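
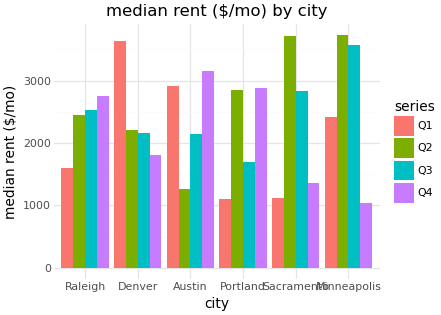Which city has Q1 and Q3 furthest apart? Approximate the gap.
Sacramento: Q1 ≈ 1000, Q3 ≈ 3000 → gap ≈ 2000. Next-largest (Denver) is only ≈ 1500.

Sacramento, ≈ 2000 $/mo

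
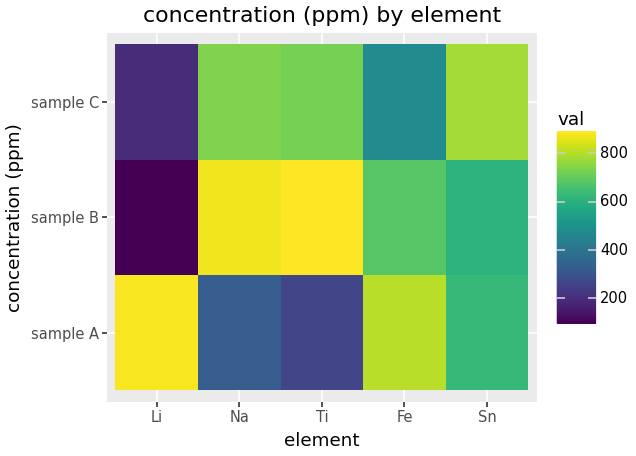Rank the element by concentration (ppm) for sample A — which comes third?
Top 4 for sample A: Li ≈ 900, Fe ≈ 800, Sn ≈ 600, Na ≈ 300.

Sn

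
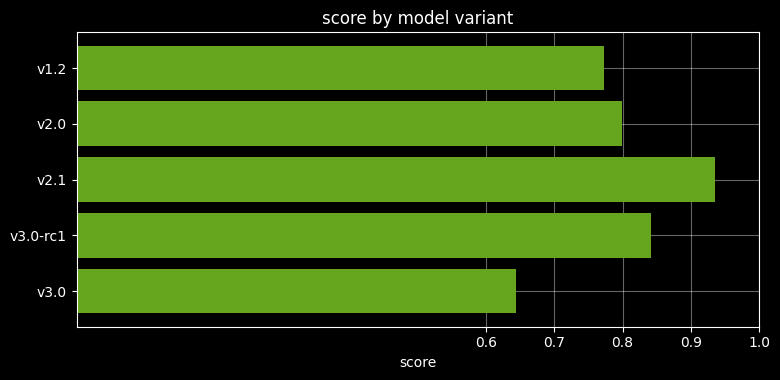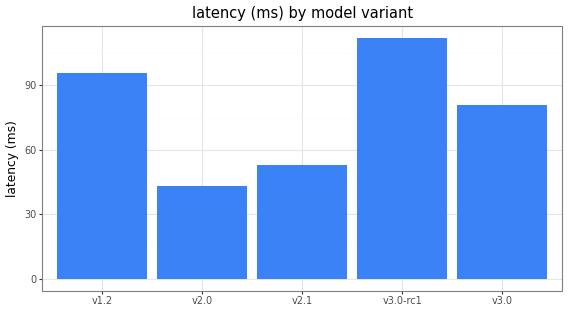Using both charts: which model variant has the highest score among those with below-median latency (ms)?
Chart 2 median latency (ms) ≈ 80; below-median model variants: v2.0, v2.1. Among those, v2.1 has the highest score (≈ 0.9).

v2.1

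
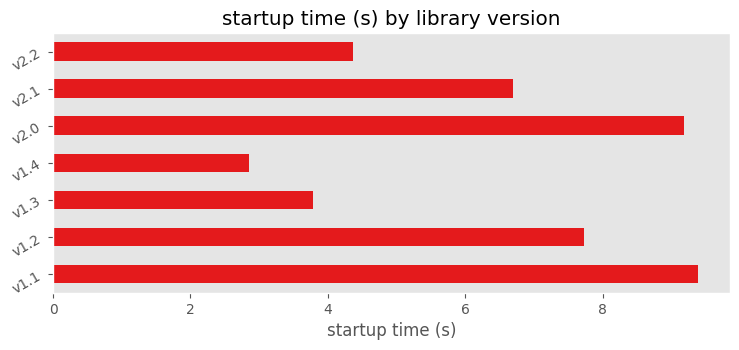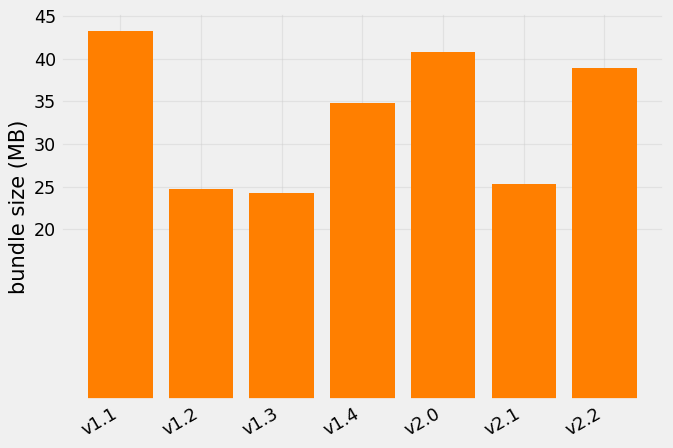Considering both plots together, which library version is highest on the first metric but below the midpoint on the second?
v1.2

Chart 2 median bundle size (MB) ≈ 35; below-median library versions: v1.2, v1.3, v2.1. Among those, v1.2 has the highest startup time (s) (≈ 8).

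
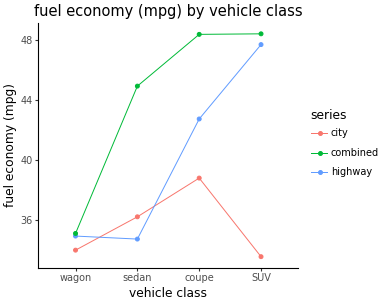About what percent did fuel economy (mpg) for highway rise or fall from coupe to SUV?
≈ +14.3%

coupe ≈ 42, SUV ≈ 48; (48 − 42) / 42 ≈ +14.3%.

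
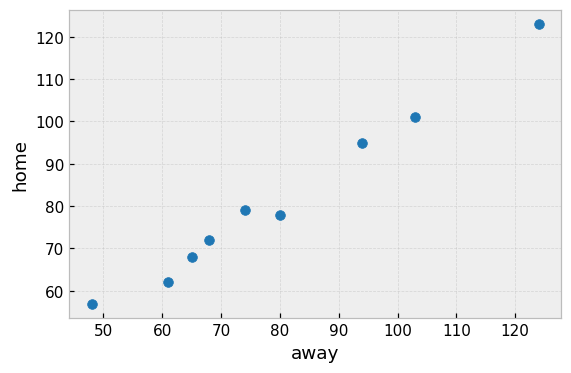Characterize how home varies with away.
Points are positively correlated; strong (|r| ≈ 1.0).

positive, strong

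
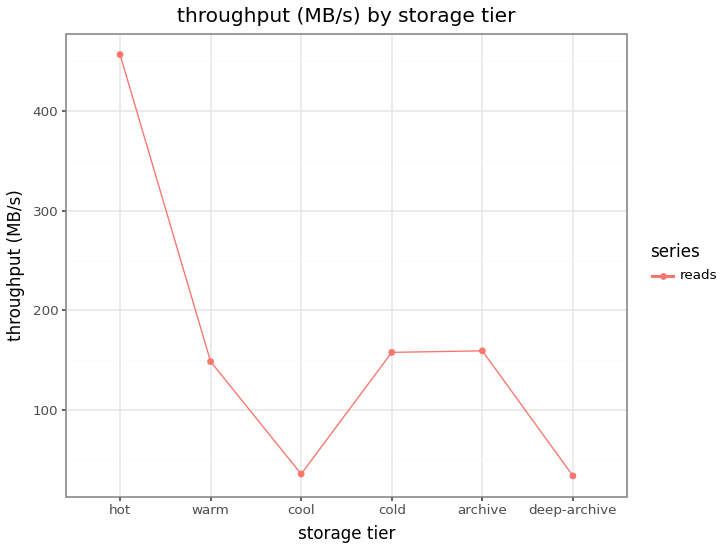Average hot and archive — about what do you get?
≈ 300

(450 + 150) / 2 ≈ 300.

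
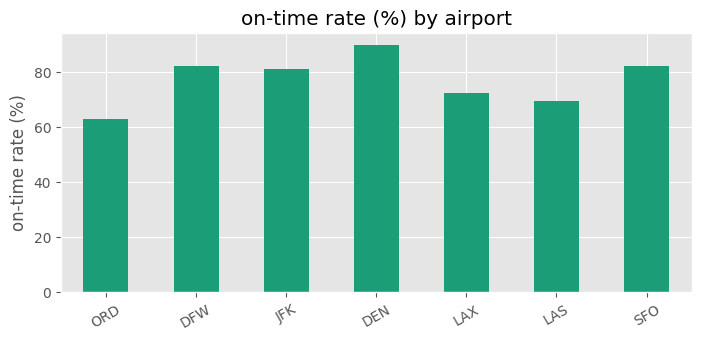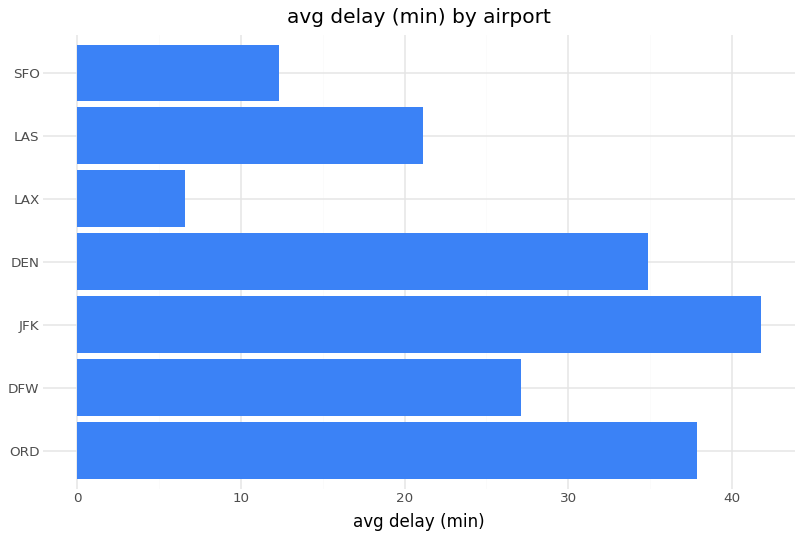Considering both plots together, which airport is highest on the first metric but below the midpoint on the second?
SFO

Chart 2 median avg delay (min) ≈ 25; below-median airports: LAX, LAS, SFO. Among those, SFO has the highest on-time rate (%) (≈ 80).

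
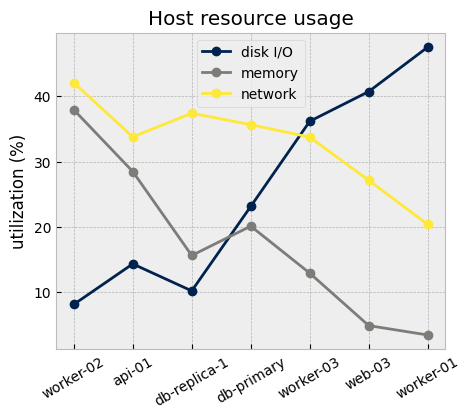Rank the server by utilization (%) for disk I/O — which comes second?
Top 3 for disk I/O: worker-01 ≈ 50, web-03 ≈ 40, worker-03 ≈ 35.

web-03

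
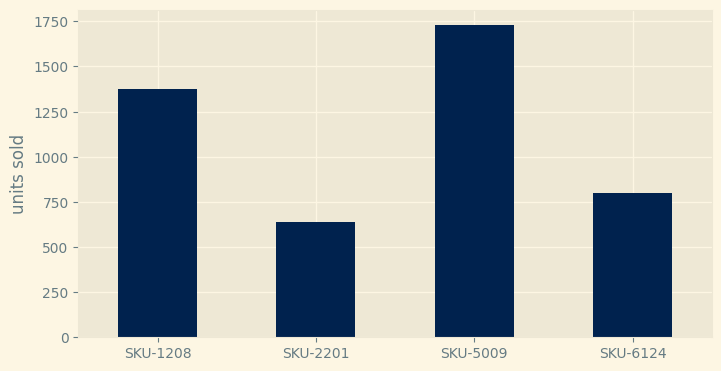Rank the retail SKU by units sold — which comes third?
Top 4: SKU-5009 ≈ 1800, SKU-1208 ≈ 1400, SKU-6124 ≈ 800, SKU-2201 ≈ 600.

SKU-6124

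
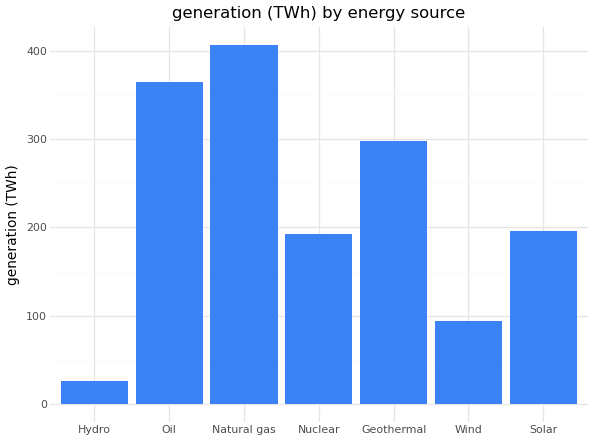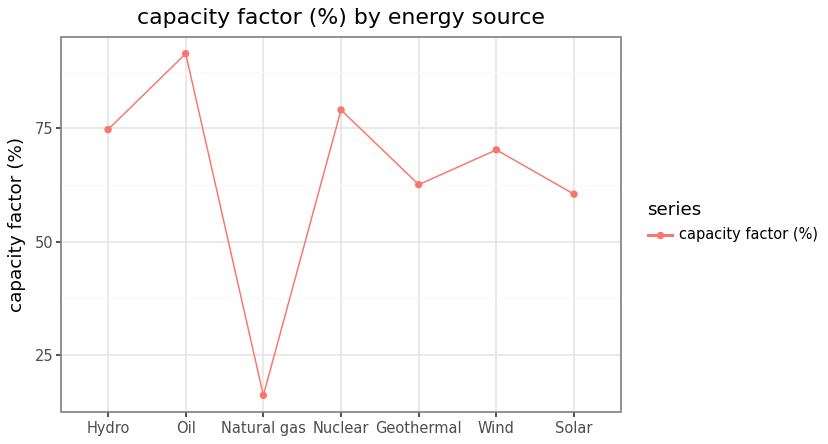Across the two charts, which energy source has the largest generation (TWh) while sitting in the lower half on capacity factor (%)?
Natural gas

Chart 2 median capacity factor (%) ≈ 70; below-median energy sources: Natural gas, Geothermal, Solar. Among those, Natural gas has the highest generation (TWh) (≈ 400).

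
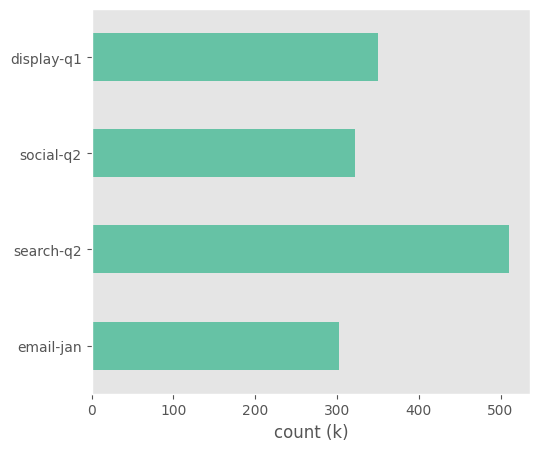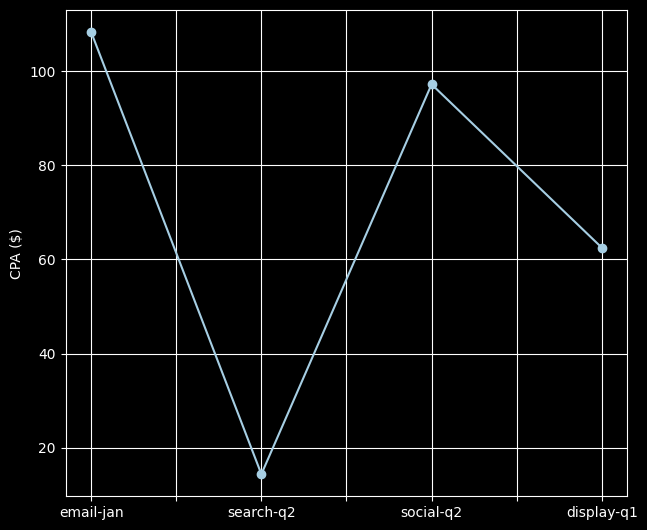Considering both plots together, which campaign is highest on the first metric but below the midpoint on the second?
Chart 2 median CPA ($) ≈ 80; below-median campaigns: search-q2, display-q1. Among those, search-q2 has the highest count (k) (≈ 500).

search-q2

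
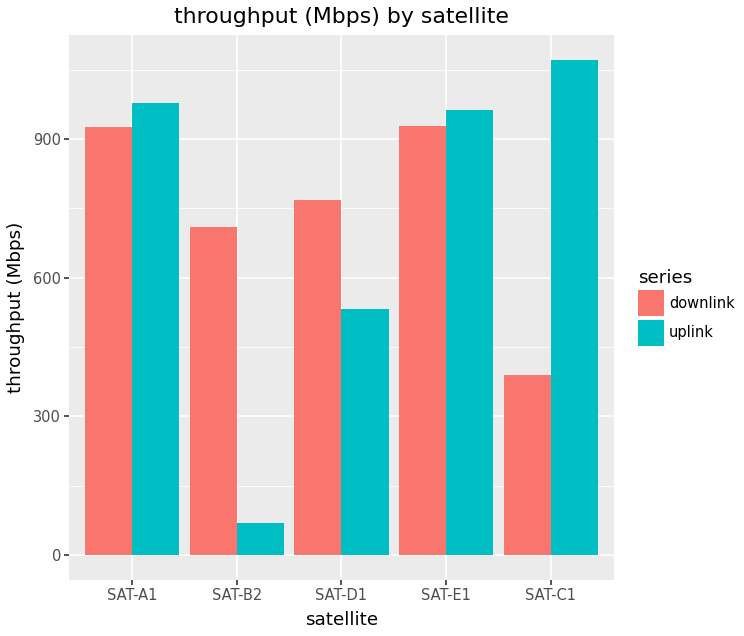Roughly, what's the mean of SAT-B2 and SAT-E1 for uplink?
(100 + 1000) / 2 ≈ 550.

≈ 550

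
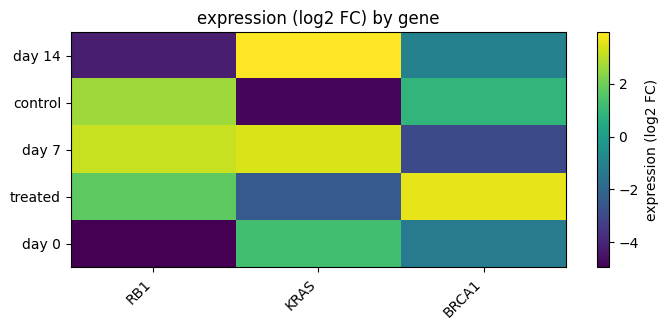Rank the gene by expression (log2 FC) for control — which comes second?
BRCA1

Top 3 for control: RB1 ≈ 3, BRCA1 ≈ 1, KRAS ≈ -5.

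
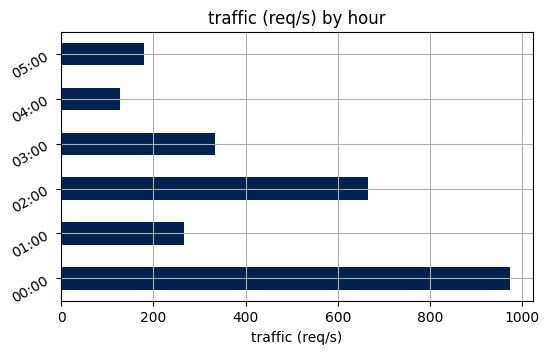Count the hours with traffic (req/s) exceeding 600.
2

Above 600: 00:00, 02:00.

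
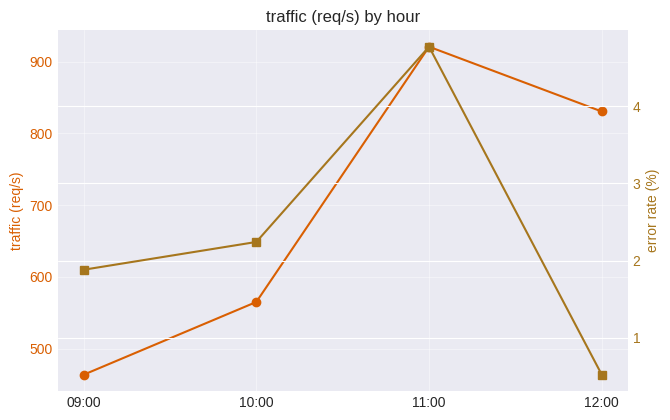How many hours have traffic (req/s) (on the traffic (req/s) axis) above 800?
Above 800: 11:00, 12:00.

2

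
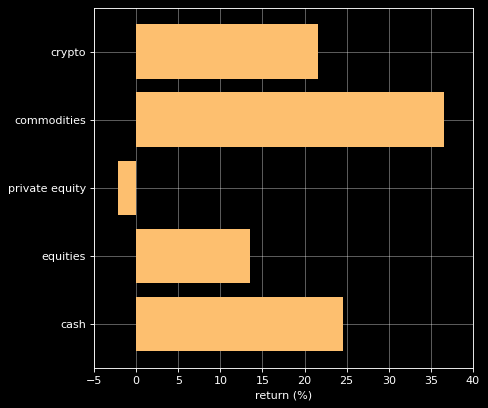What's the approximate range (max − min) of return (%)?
Max commodities ≈ 35, min private equity ≈ 0; range ≈ 35.

≈ 35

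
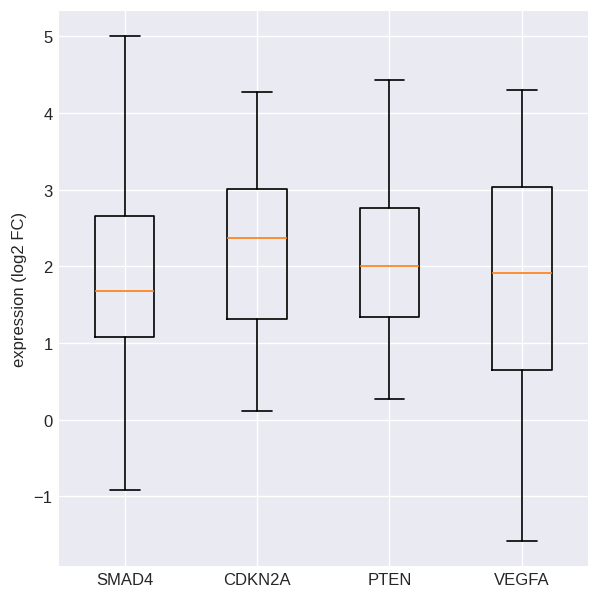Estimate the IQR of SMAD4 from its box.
Q3 ≈ 2.7, Q1 ≈ 1.1; IQR ≈ 1.6.

≈ 1.6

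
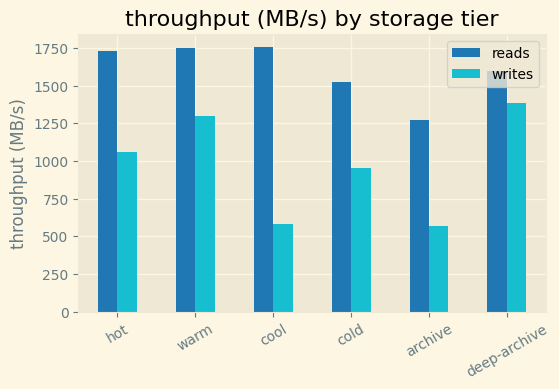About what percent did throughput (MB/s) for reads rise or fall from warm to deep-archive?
≈ -11.1%

warm ≈ 1800, deep-archive ≈ 1600; (1600 − 1800) / 1800 ≈ -11.1%.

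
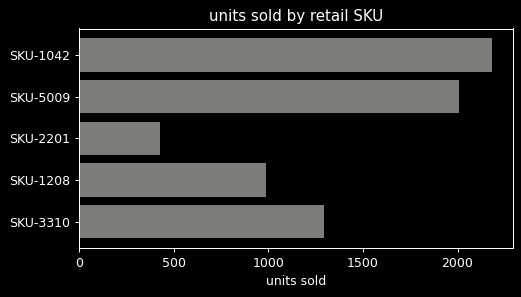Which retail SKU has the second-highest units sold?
SKU-5009

Top 3: SKU-1042 ≈ 2200, SKU-5009 ≈ 2000, SKU-3310 ≈ 1200.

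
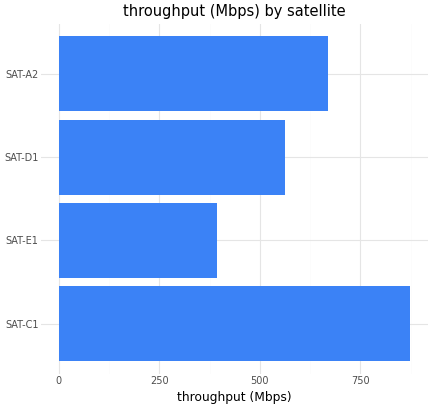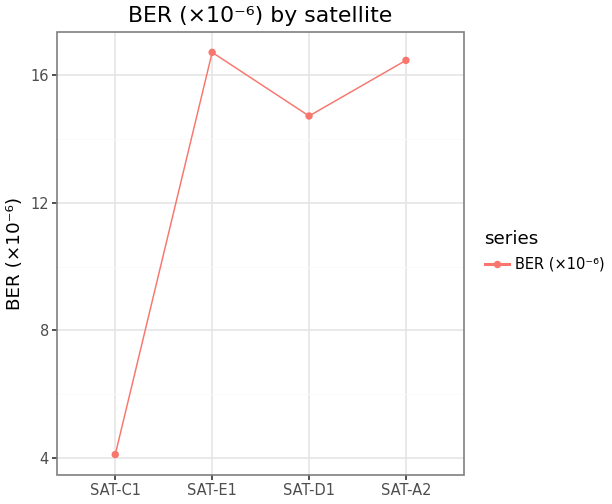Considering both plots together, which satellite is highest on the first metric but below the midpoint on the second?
SAT-C1

Chart 2 median BER (×10⁻⁶) ≈ 16; below-median satellites: SAT-C1, SAT-D1. Among those, SAT-C1 has the highest throughput (Mbps) (≈ 900).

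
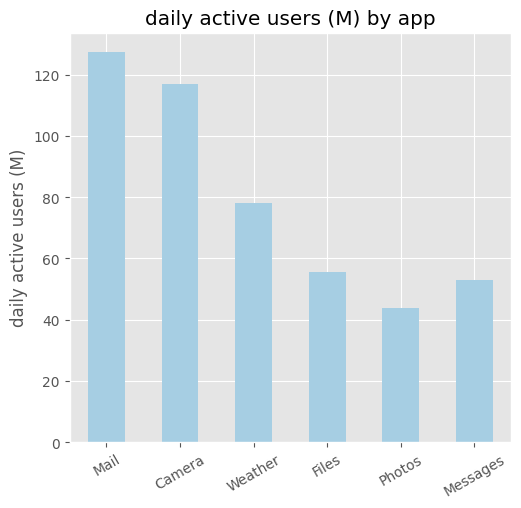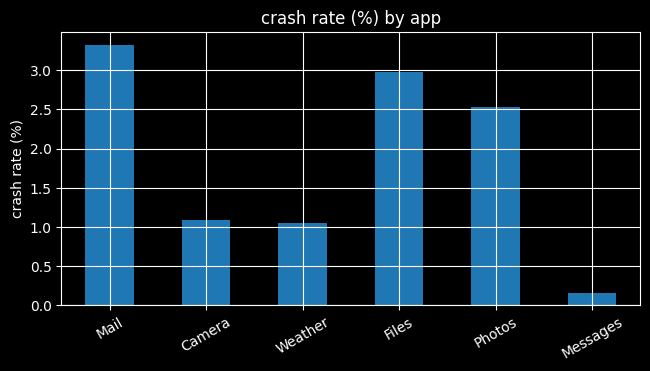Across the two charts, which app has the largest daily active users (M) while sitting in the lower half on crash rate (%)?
Camera

Chart 2 median crash rate (%) ≈ 2; below-median apps: Camera, Weather, Messages. Among those, Camera has the highest daily active users (M) (≈ 120).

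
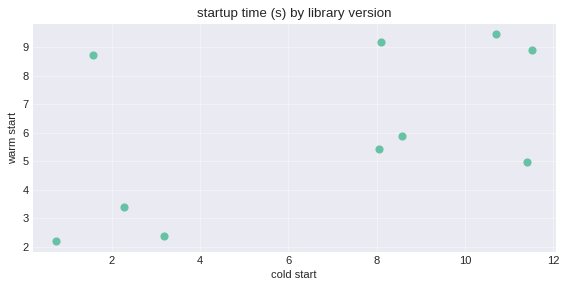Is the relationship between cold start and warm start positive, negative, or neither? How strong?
positive, moderate

Points are positively correlated; moderate (|r| ≈ 0.5).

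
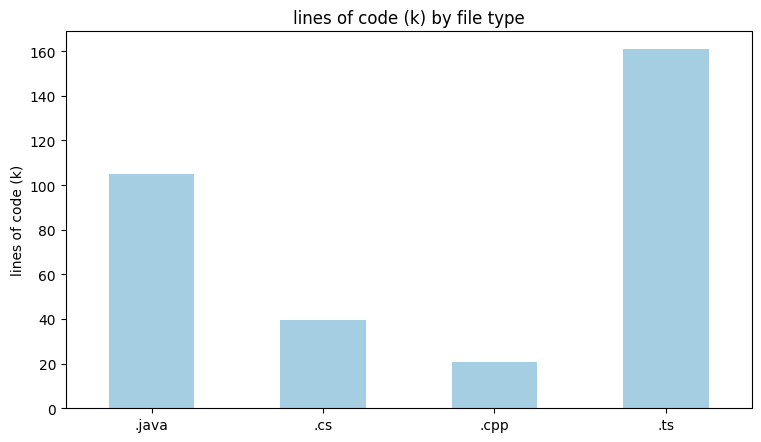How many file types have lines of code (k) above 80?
2

Above 80: .java, .ts.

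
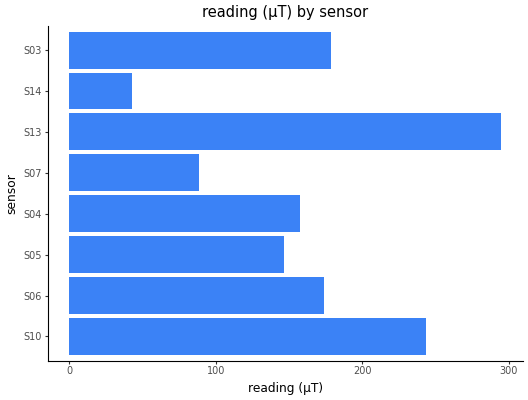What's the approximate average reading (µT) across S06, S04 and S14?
(175 + 150 + 50) / 3 ≈ 125.

≈ 125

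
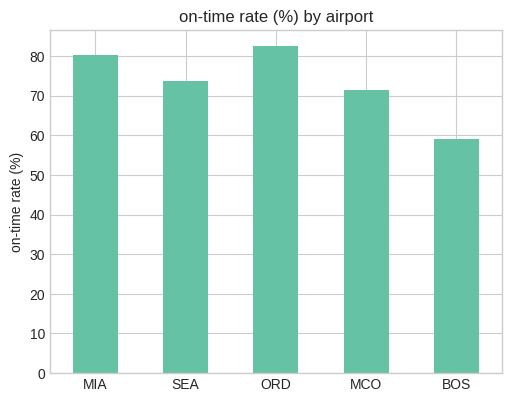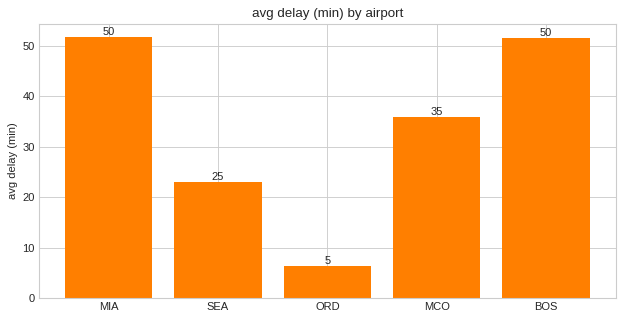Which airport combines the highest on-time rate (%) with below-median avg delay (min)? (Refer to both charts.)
ORD

Chart 2 median avg delay (min) ≈ 35; below-median airports: SEA, ORD. Among those, ORD has the highest on-time rate (%) (≈ 80).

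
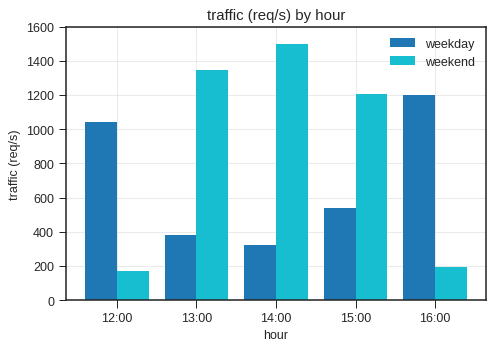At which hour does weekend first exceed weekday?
12:00: weekend ≈ 200 vs weekday ≈ 1000 (not yet); 13:00: weekend ≈ 1400 vs weekday ≈ 400 (first crossover).

13:00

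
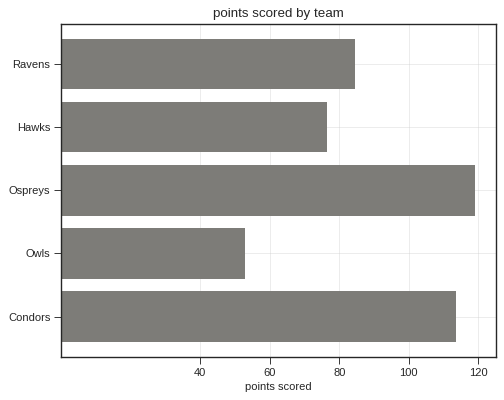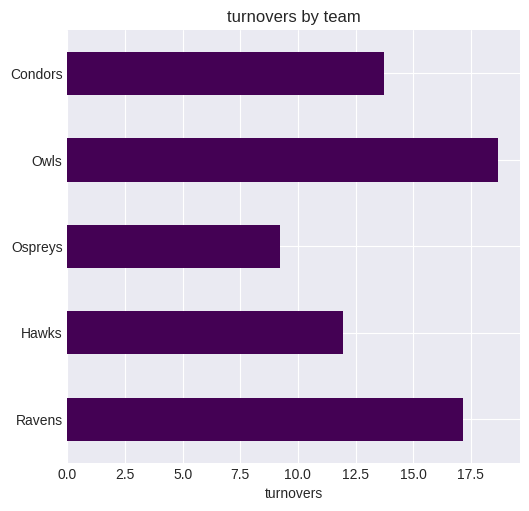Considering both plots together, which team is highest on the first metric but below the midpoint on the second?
Ospreys

Chart 2 median turnovers ≈ 14; below-median teams: Hawks, Ospreys. Among those, Ospreys has the highest points scored (≈ 120).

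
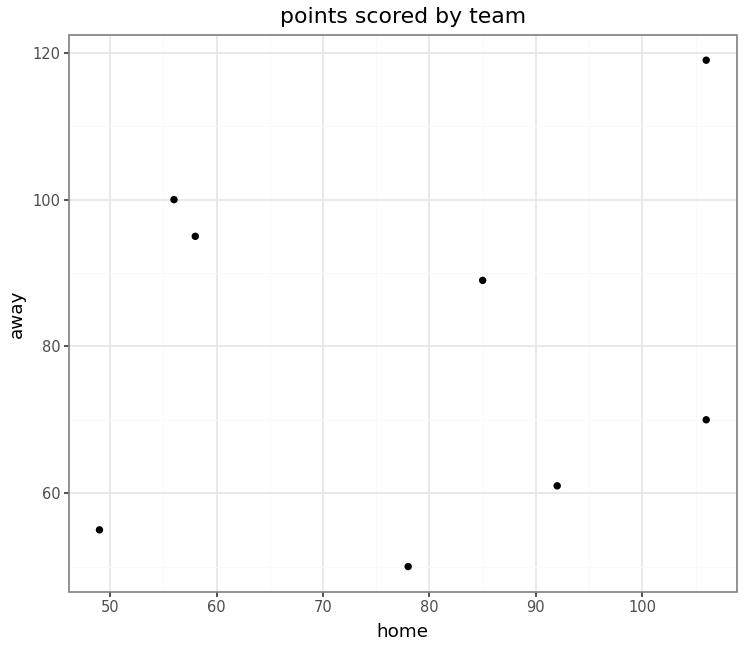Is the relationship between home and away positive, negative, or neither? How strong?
Points are roughly uncorrelated; weak (|r| ≈ 0.2).

no clear correlation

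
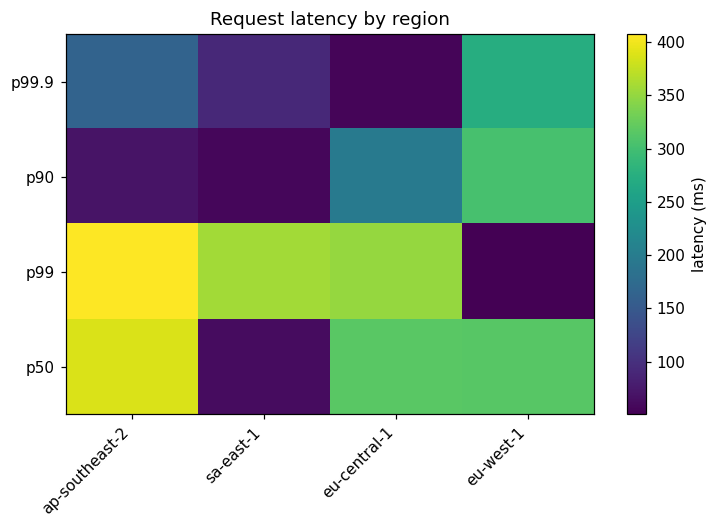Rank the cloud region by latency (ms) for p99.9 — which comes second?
Top 3 for p99.9: eu-west-1 ≈ 250, ap-southeast-2 ≈ 150, sa-east-1 ≈ 100.

ap-southeast-2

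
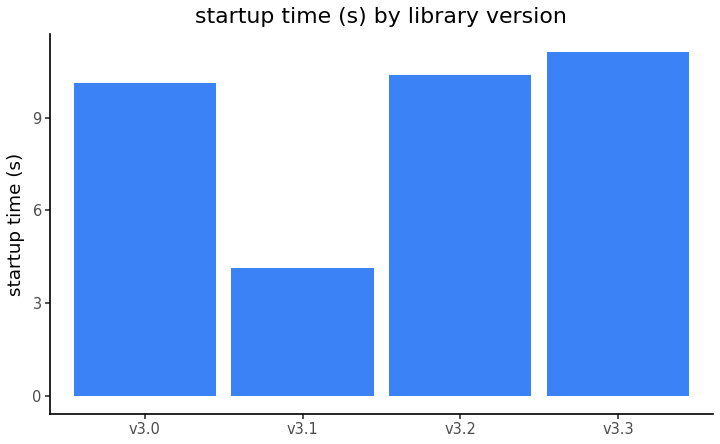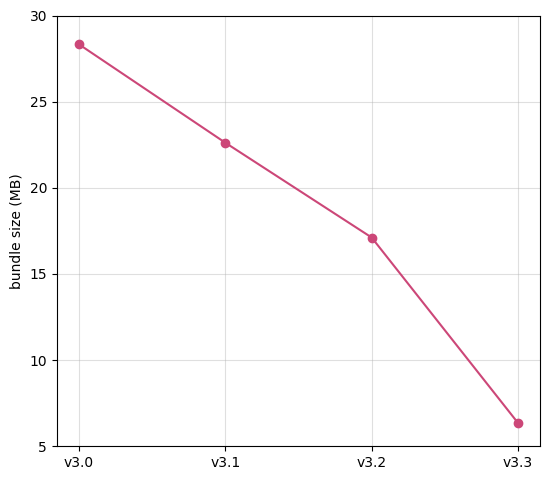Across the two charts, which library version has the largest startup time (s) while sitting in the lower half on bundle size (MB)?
v3.3

Chart 2 median bundle size (MB) ≈ 20; below-median library versions: v3.2, v3.3. Among those, v3.3 has the highest startup time (s) (≈ 12).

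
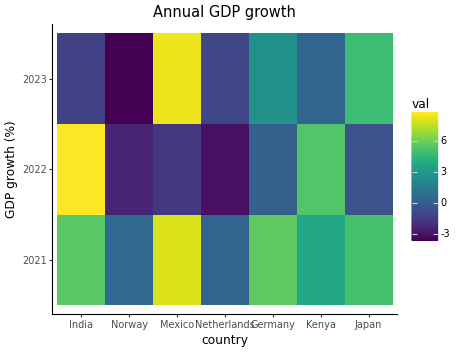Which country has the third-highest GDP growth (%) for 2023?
Top 4 for 2023: Mexico ≈ 8, Japan ≈ 4, Germany ≈ 2, Kenya ≈ 0.

Germany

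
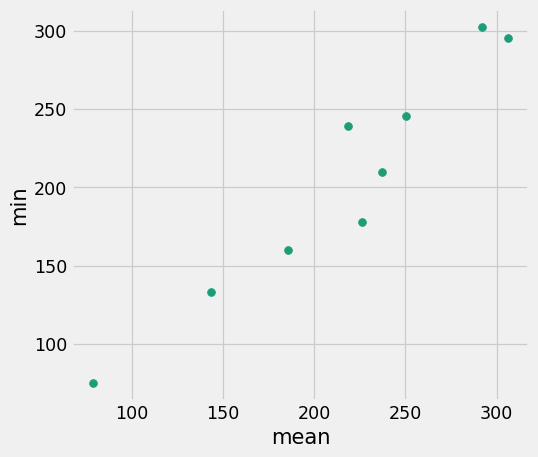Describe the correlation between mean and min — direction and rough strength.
Points are positively correlated; strong (|r| ≈ 1.0).

positive, strong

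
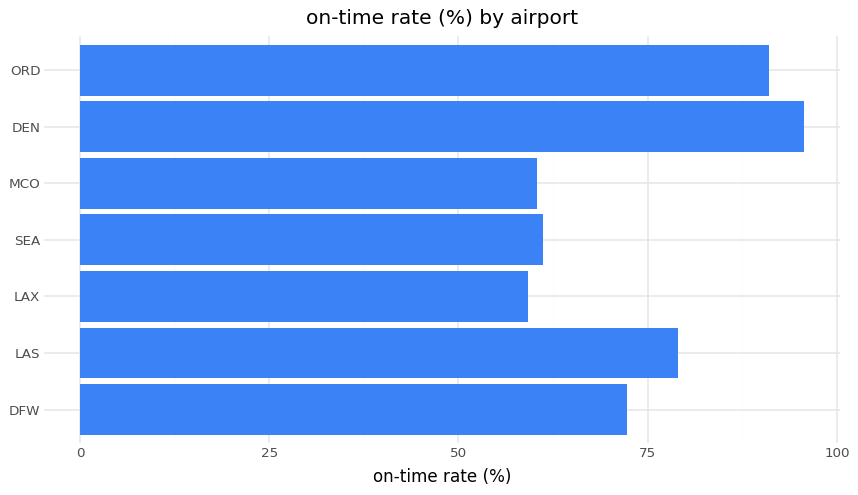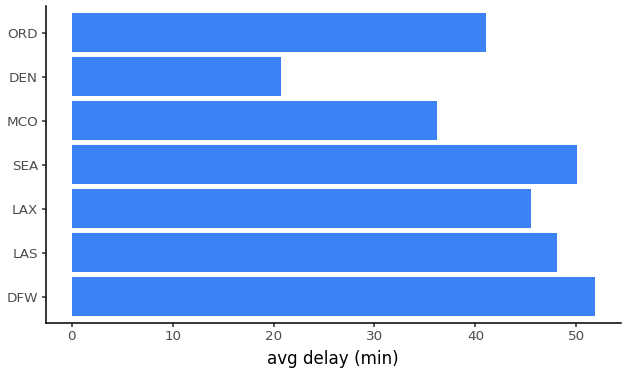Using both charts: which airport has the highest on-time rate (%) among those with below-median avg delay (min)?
DEN

Chart 2 median avg delay (min) ≈ 45; below-median airports: MCO, DEN, ORD. Among those, DEN has the highest on-time rate (%) (≈ 100).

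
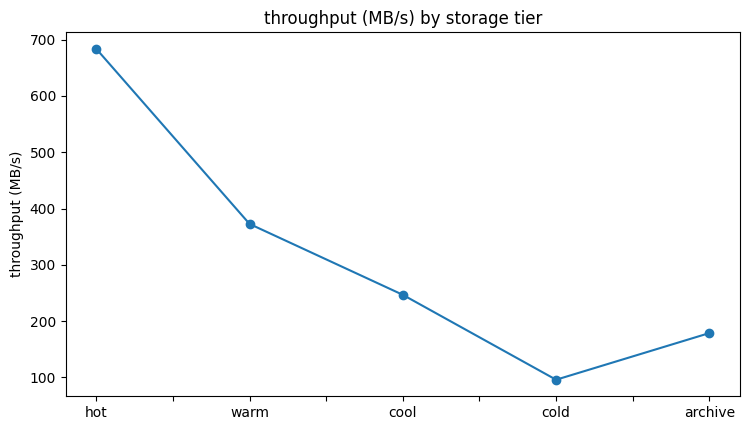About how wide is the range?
≈ 600

Max hot ≈ 700, min cold ≈ 100; range ≈ 600.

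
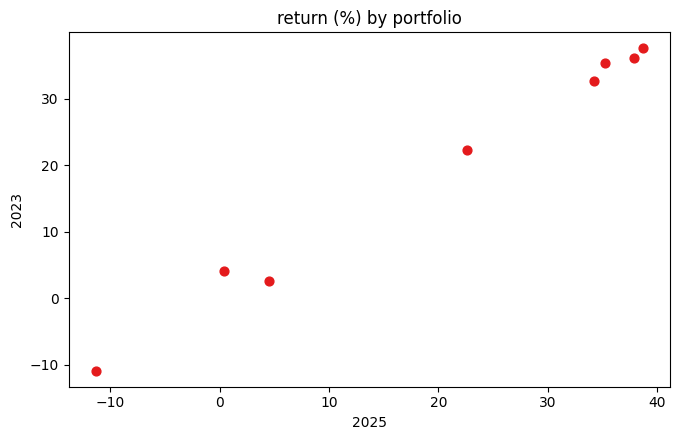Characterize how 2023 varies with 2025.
positive, strong

Points are positively correlated; strong (|r| ≈ 1.0).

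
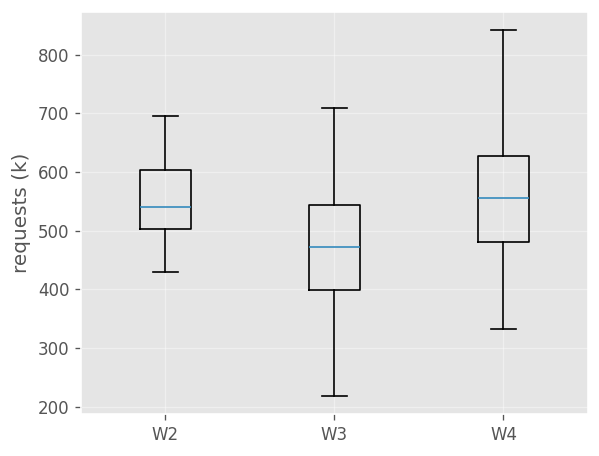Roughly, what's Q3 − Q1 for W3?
Q3 ≈ 540, Q1 ≈ 400; IQR ≈ 140.

≈ 140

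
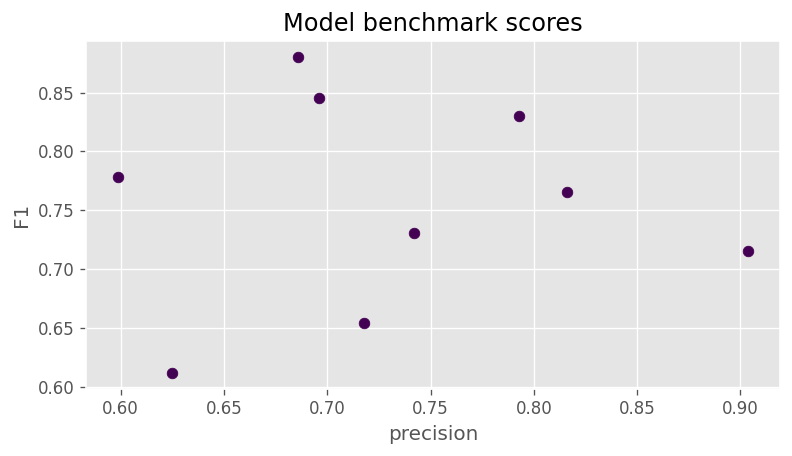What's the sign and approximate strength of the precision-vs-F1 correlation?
no clear correlation

Points are roughly uncorrelated; weak (|r| ≈ 0.0).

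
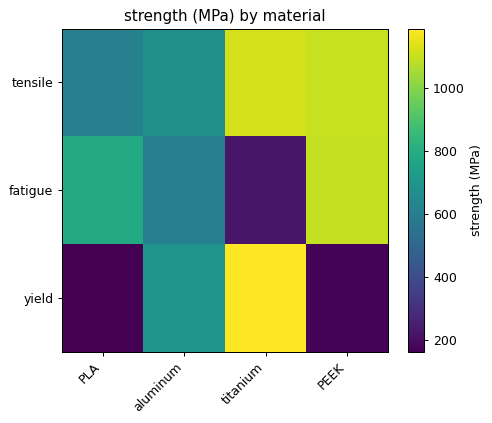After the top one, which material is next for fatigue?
Top 3 for fatigue: PEEK ≈ 1100, PLA ≈ 800, aluminum ≈ 600.

PLA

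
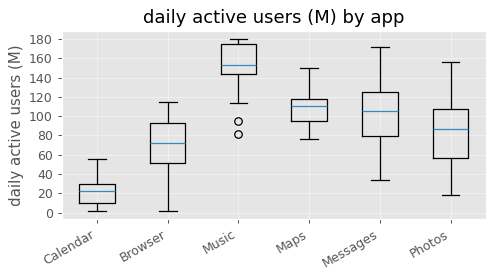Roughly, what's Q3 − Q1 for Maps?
Q3 ≈ 120, Q1 ≈ 100; IQR ≈ 20.

≈ 20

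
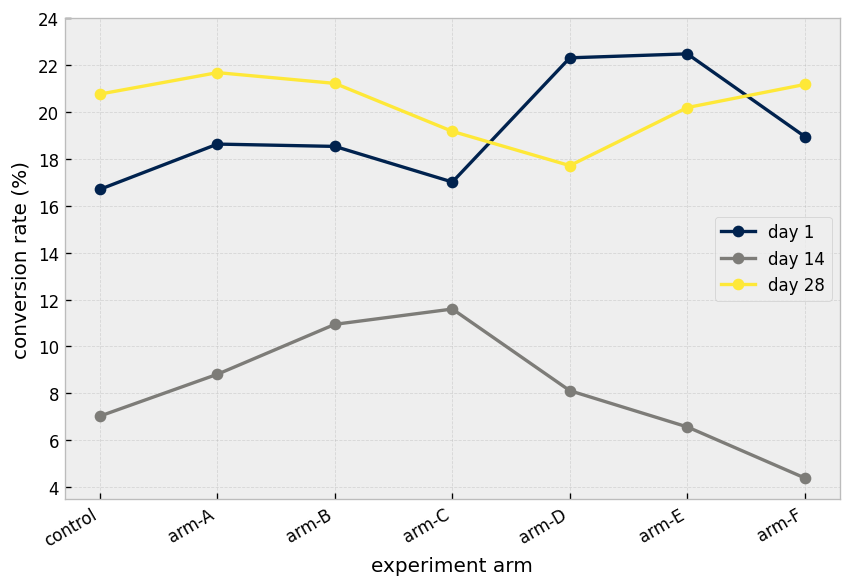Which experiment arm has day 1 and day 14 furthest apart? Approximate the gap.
arm-E, ≈ 16 %

arm-E: day 1 ≈ 22, day 14 ≈ 6 → gap ≈ 16. Next-largest (arm-F) is only ≈ 14.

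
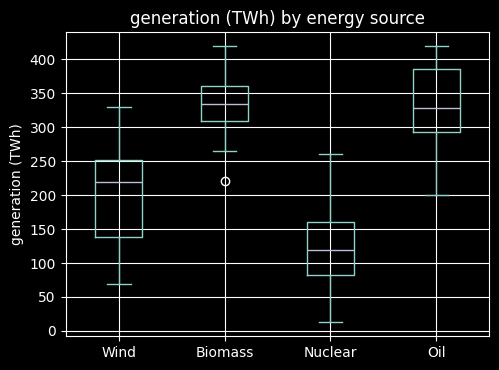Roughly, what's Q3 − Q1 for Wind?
Q3 ≈ 260, Q1 ≈ 140; IQR ≈ 120.

≈ 120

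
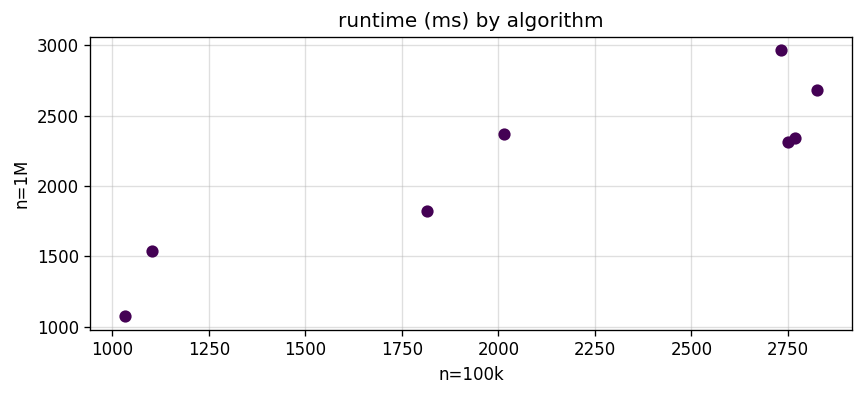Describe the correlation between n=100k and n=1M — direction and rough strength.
Points are positively correlated; strong (|r| ≈ 0.9).

positive, strong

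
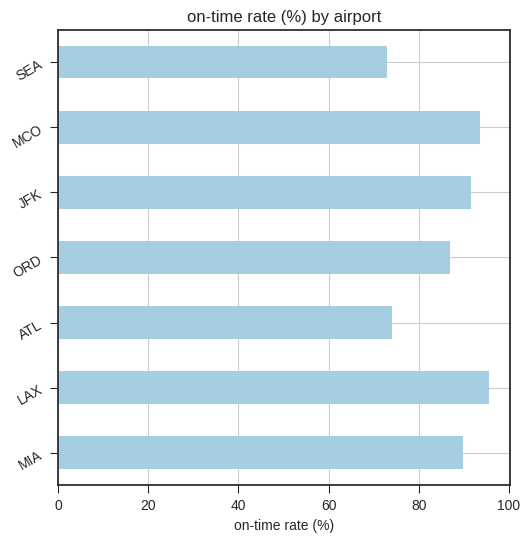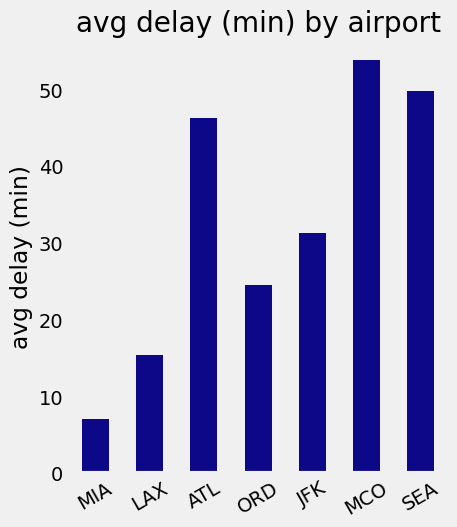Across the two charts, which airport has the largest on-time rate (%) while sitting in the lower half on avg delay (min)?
LAX

Chart 2 median avg delay (min) ≈ 30; below-median airports: MIA, LAX, ORD. Among those, LAX has the highest on-time rate (%) (≈ 100).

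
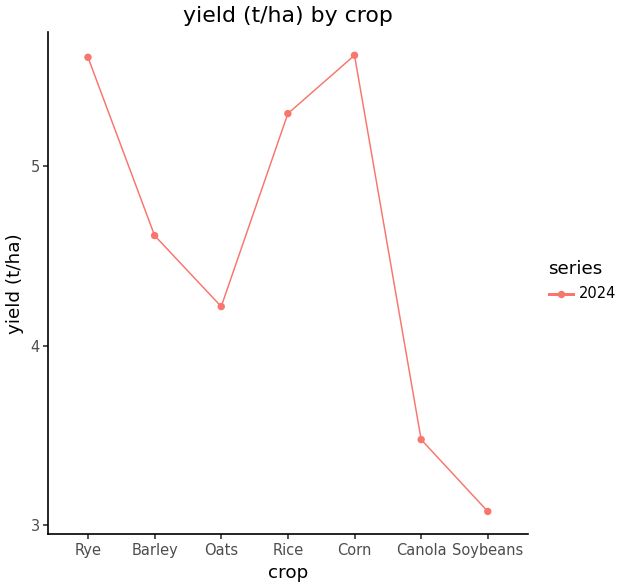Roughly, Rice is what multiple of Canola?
≈ 1.57×

Rice ≈ 5.5, Canola ≈ 3.5; 5.5/3.5 ≈ 1.57.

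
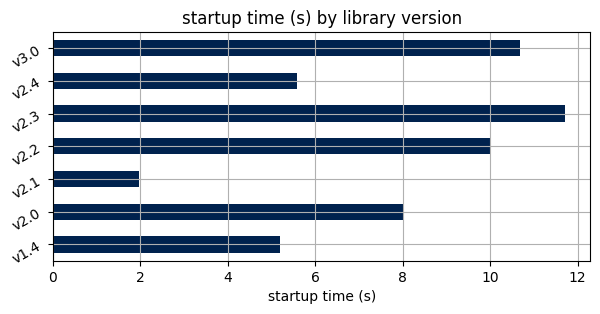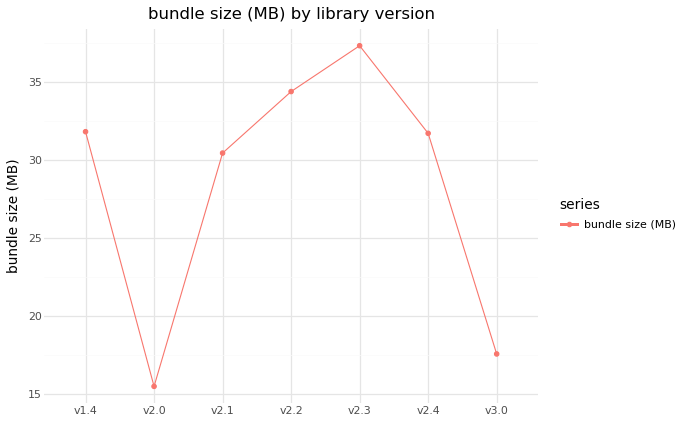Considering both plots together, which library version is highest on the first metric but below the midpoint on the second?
Chart 2 median bundle size (MB) ≈ 30; below-median library versions: v2.0, v2.1, v3.0. Among those, v3.0 has the highest startup time (s) (≈ 10).

v3.0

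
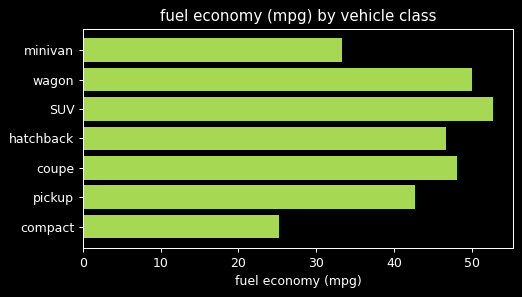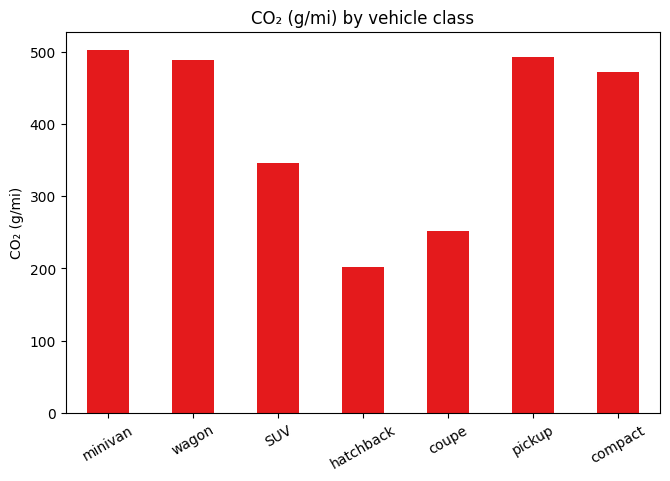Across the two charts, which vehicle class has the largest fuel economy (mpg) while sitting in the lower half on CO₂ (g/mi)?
SUV

Chart 2 median CO₂ (g/mi) ≈ 450; below-median vehicle classes: SUV, hatchback, coupe. Among those, SUV has the highest fuel economy (mpg) (≈ 55).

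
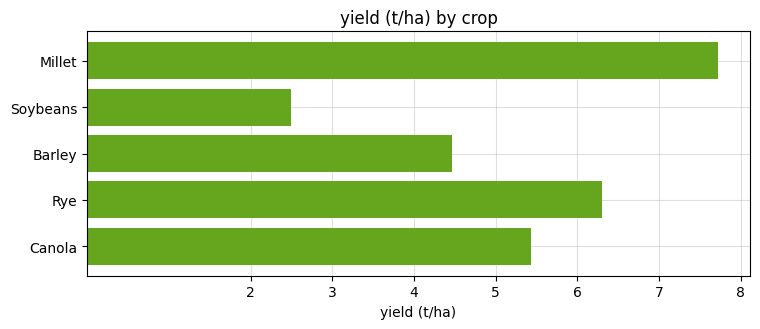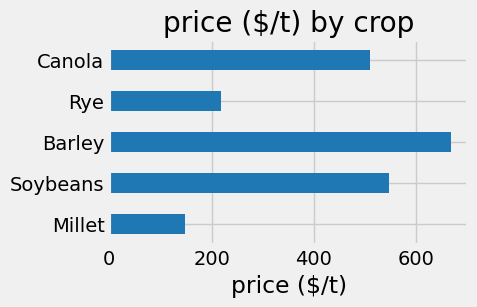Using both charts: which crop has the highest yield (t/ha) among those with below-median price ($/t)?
Millet

Chart 2 median price ($/t) ≈ 500; below-median crops: Millet, Rye. Among those, Millet has the highest yield (t/ha) (≈ 8).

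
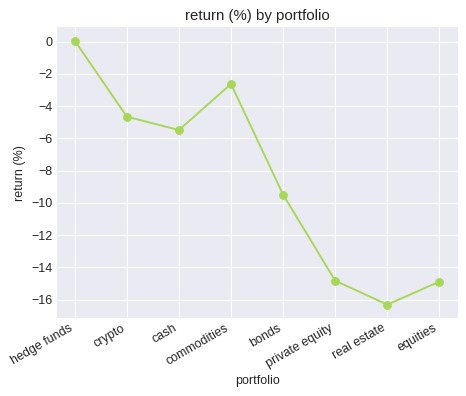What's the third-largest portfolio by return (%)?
crypto

Top 4: hedge funds ≈ 0, commodities ≈ -2, crypto ≈ -4, cash ≈ -6.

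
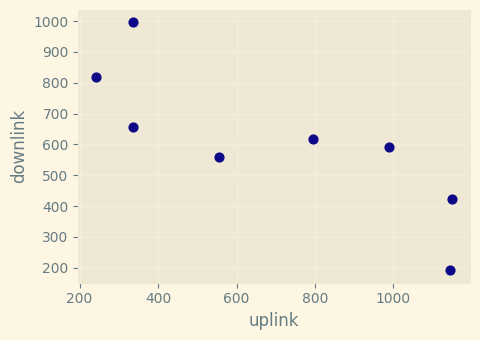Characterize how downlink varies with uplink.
Points are negatively correlated; strong (|r| ≈ 0.8).

negative, strong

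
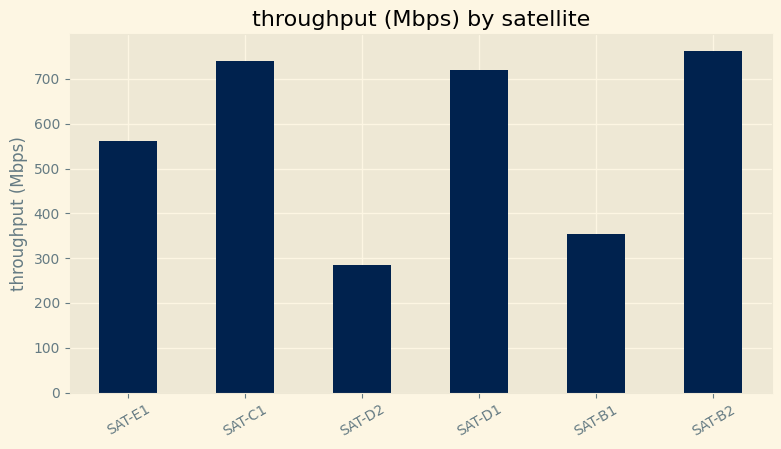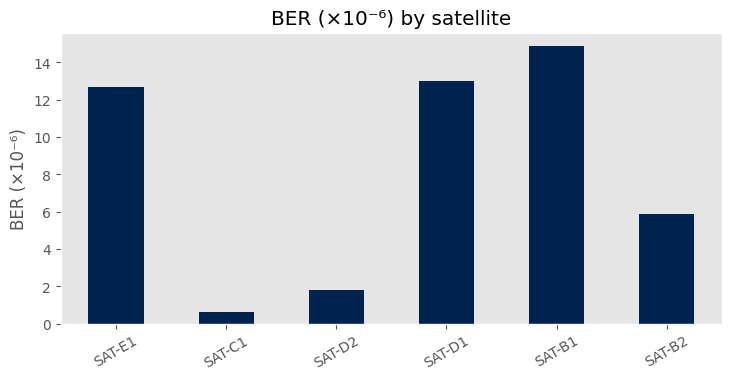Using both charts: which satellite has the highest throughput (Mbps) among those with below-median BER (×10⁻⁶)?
Chart 2 median BER (×10⁻⁶) ≈ 10; below-median satellites: SAT-C1, SAT-D2, SAT-B2. Among those, SAT-B2 has the highest throughput (Mbps) (≈ 800).

SAT-B2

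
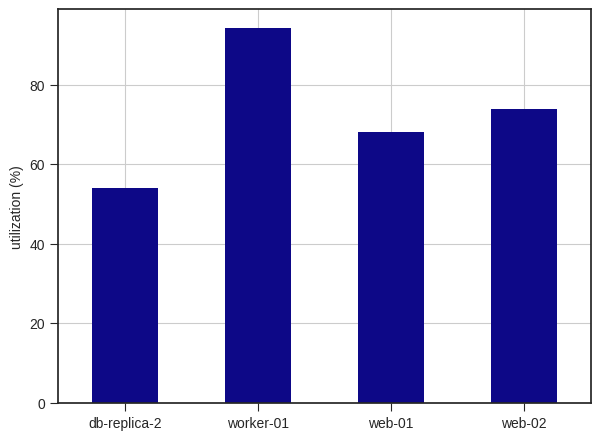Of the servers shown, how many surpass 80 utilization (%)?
1

Above 80: worker-01.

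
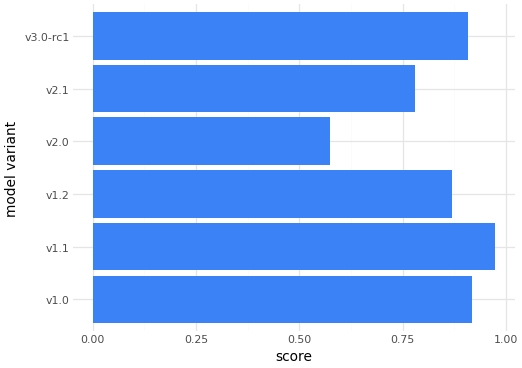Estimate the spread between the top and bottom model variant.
≈ 0.4

Max v1.1 ≈ 1.0, min v2.0 ≈ 0.6; range ≈ 0.4.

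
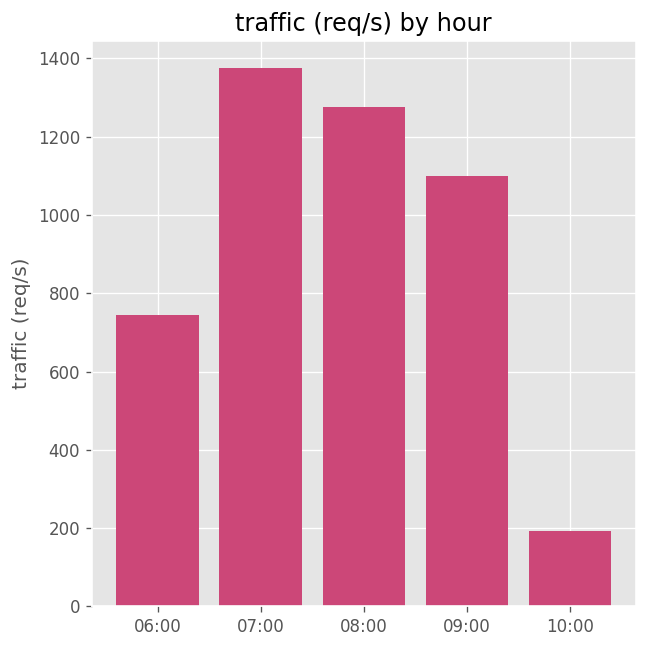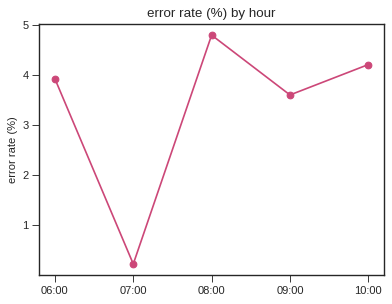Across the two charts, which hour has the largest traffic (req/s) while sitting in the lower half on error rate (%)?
Chart 2 median error rate (%) ≈ 4; below-median hours: 07:00, 09:00. Among those, 07:00 has the highest traffic (req/s) (≈ 1400).

07:00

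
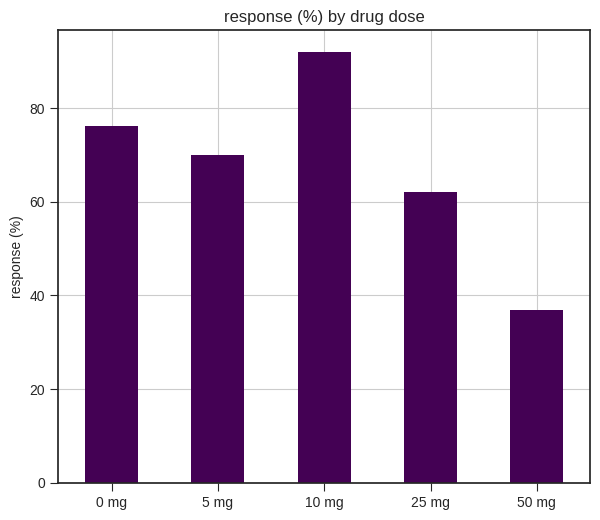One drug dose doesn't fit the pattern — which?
50 mg ≈ 40; the rest sit between ≈ 60 and ≈ 90.

50 mg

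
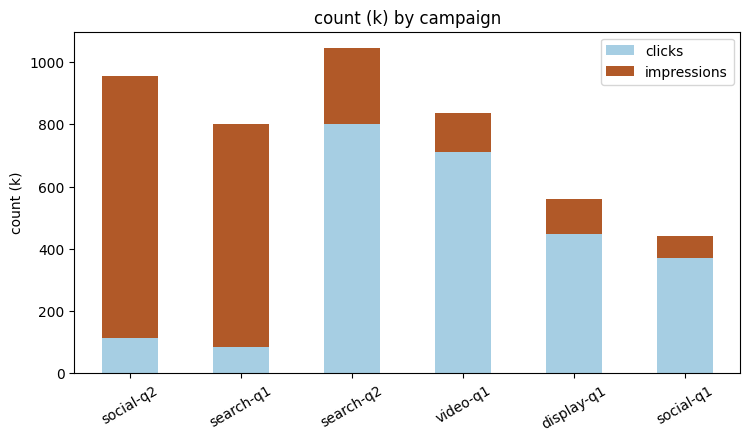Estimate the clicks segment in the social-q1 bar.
clicks top ≈ 400, bottom ≈ 0; segment ≈ 400.

≈ 400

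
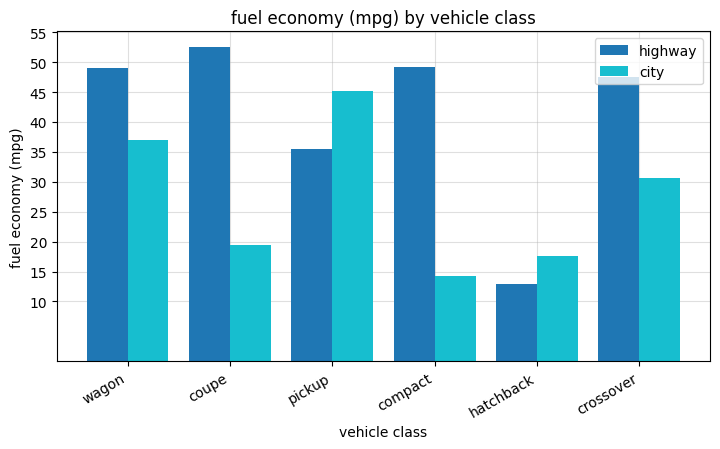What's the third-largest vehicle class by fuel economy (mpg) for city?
crossover

Top 4 for city: pickup ≈ 45, wagon ≈ 35, crossover ≈ 30, coupe ≈ 20.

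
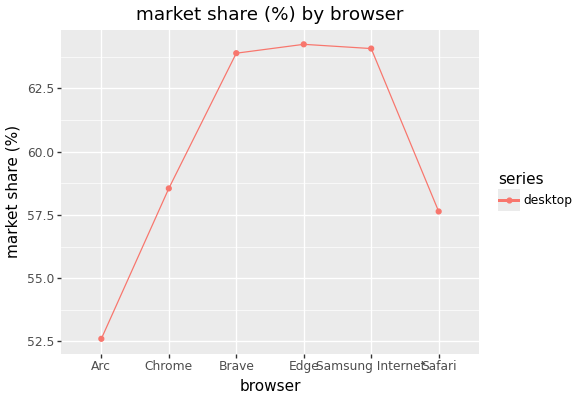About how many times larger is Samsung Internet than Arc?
Samsung Internet ≈ 64, Arc ≈ 53; 64/53 ≈ 1.21.

≈ 1.21×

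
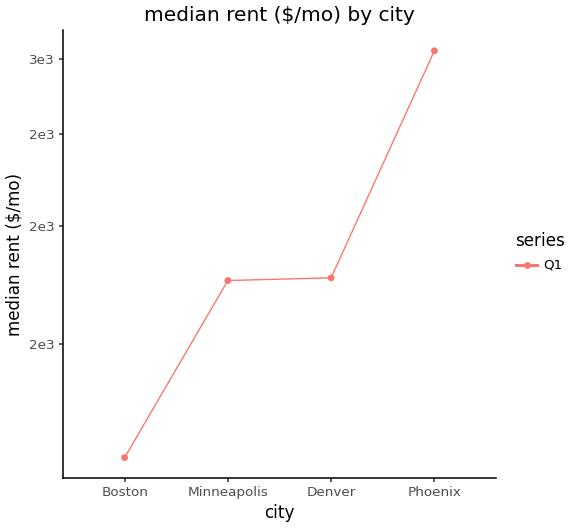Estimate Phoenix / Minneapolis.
Phoenix ≈ 3000, Minneapolis ≈ 1800; 3000/1800 ≈ 1.67.

≈ 1.67×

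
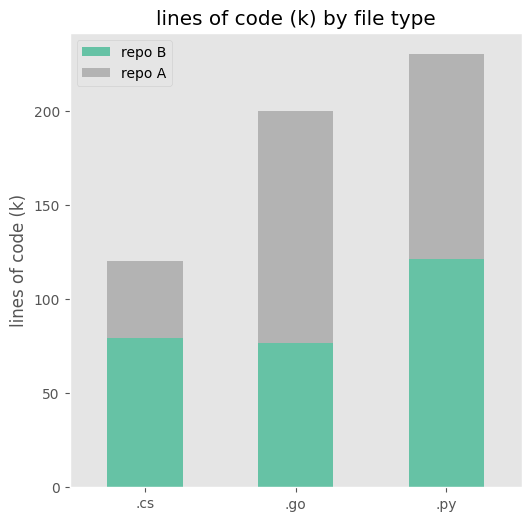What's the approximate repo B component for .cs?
≈ 80

repo B top ≈ 80, bottom ≈ 0; segment ≈ 80.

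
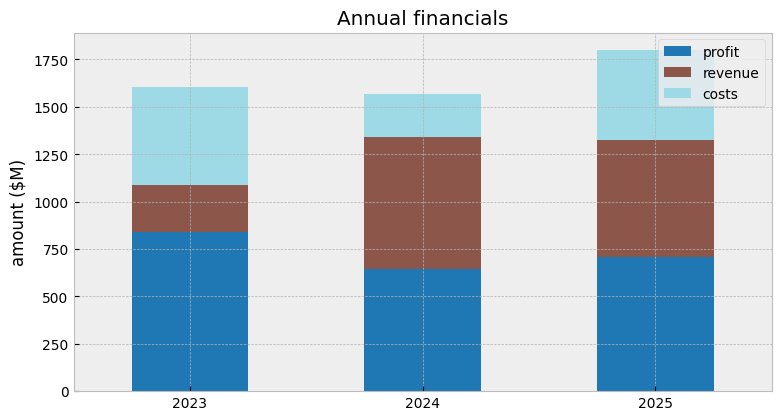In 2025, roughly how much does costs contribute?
costs top ≈ 1800, bottom ≈ 1400; segment ≈ 400.

≈ 400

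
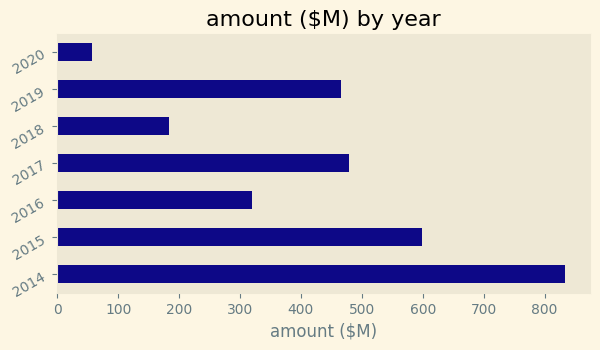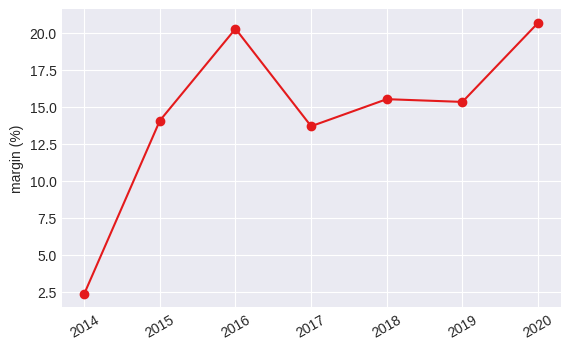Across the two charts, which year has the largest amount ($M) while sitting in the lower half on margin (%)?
Chart 2 median margin (%) ≈ 16; below-median years: 2014, 2015, 2017. Among those, 2014 has the highest amount ($M) (≈ 800).

2014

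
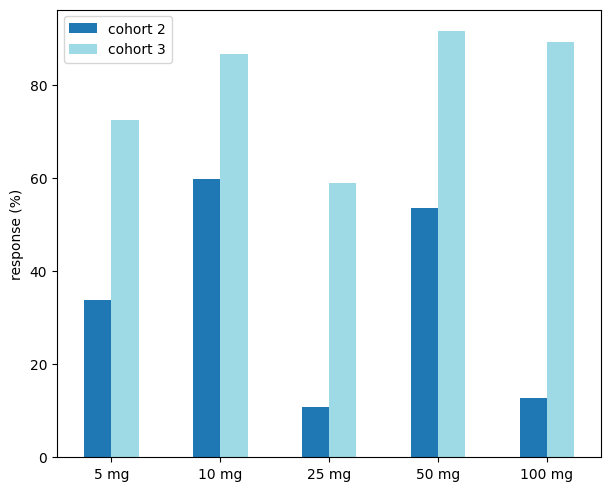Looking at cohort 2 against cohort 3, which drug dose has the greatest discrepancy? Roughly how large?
100 mg: cohort 2 ≈ 10, cohort 3 ≈ 90 → gap ≈ 80. Next-largest (25 mg) is only ≈ 50.

100 mg, ≈ 80 %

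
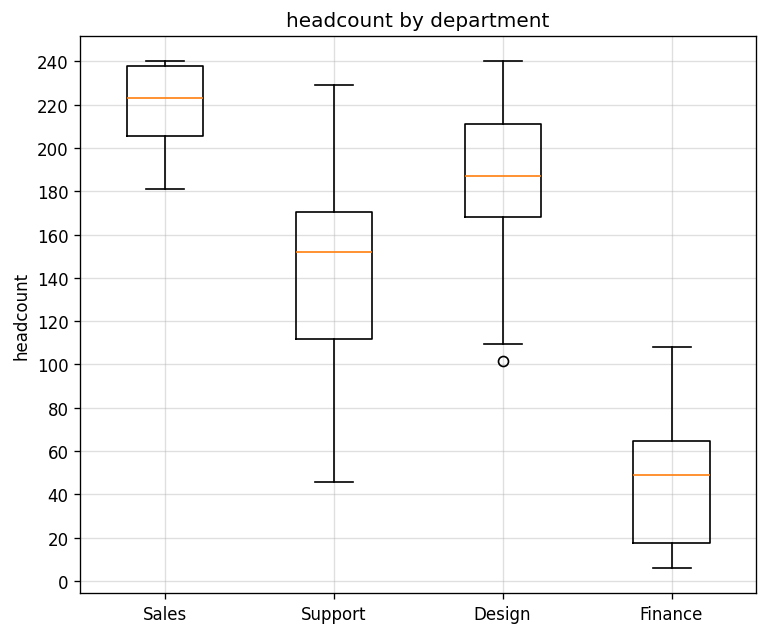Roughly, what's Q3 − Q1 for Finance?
Q3 ≈ 60, Q1 ≈ 20; IQR ≈ 40.

≈ 40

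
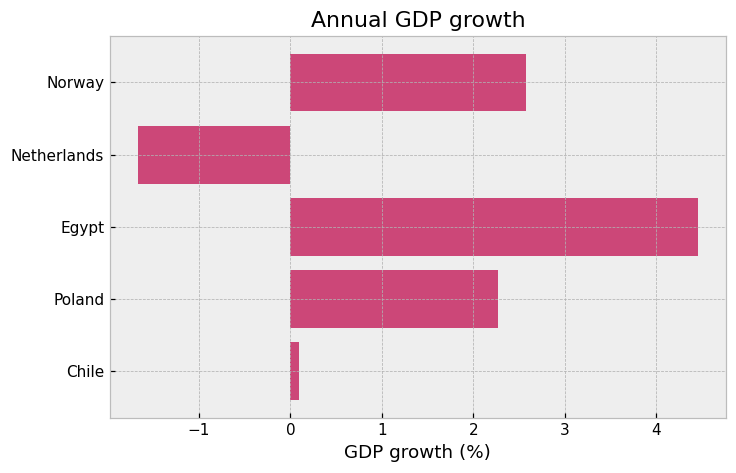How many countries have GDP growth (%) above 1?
3

Above 1: Norway, Egypt, Poland.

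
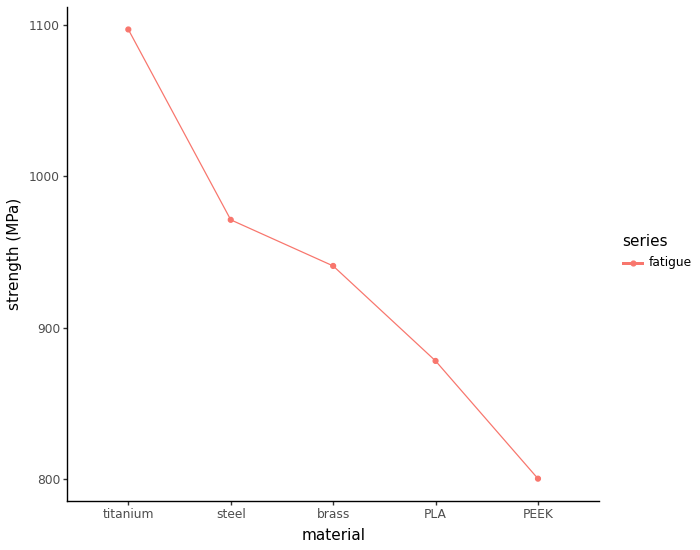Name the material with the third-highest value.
brass

Top 4: titanium ≈ 1100, steel ≈ 975, brass ≈ 950, PLA ≈ 875.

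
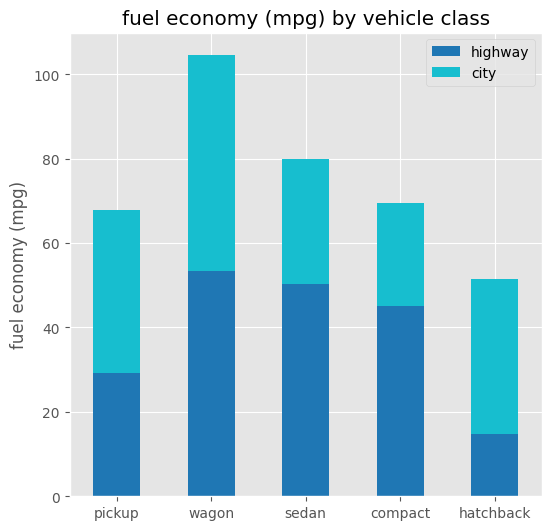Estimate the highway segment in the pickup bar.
≈ 30

highway top ≈ 30, bottom ≈ 0; segment ≈ 30.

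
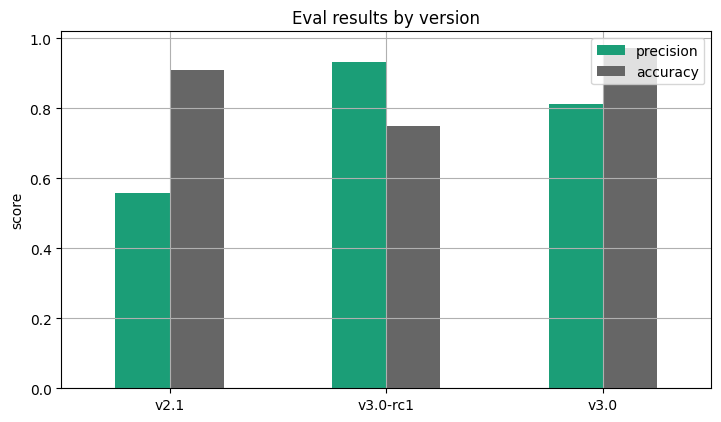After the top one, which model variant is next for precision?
Top 3 for precision: v3.0-rc1 ≈ 0.9, v3.0 ≈ 0.8, v2.1 ≈ 0.6.

v3.0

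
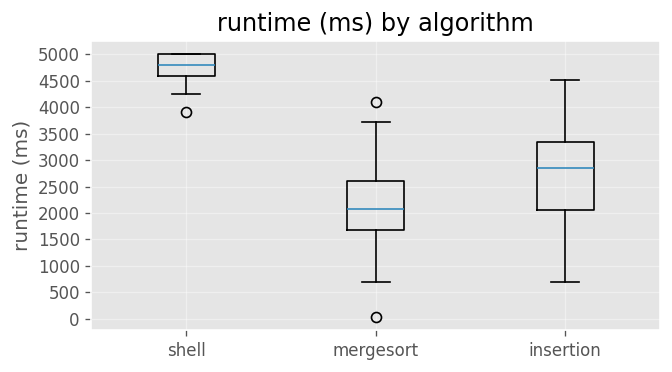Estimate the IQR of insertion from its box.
Q3 ≈ 3500, Q1 ≈ 2000; IQR ≈ 1500.

≈ 1500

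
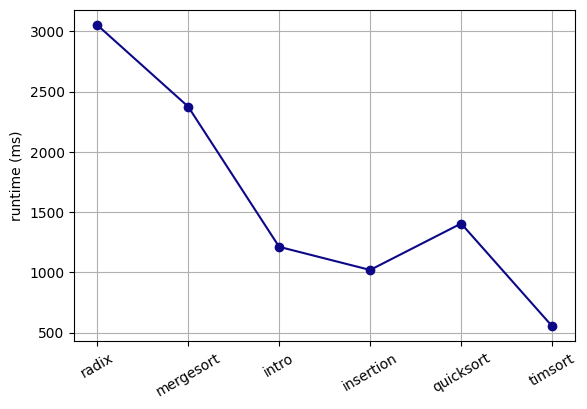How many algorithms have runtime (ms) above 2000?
Above 2000: radix, mergesort.

2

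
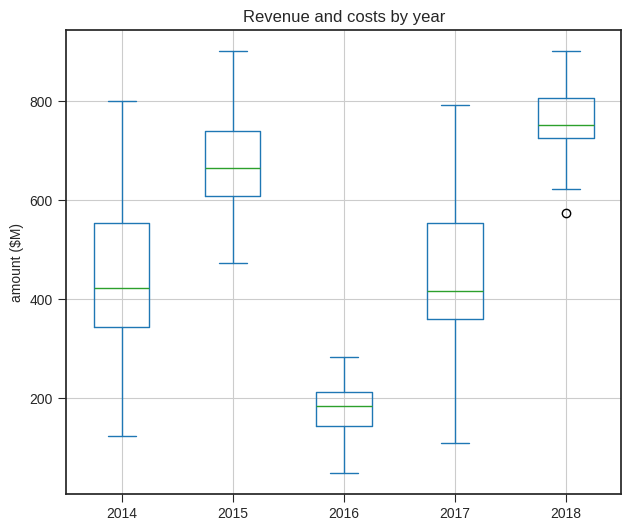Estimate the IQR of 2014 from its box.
≈ 200

Q3 ≈ 550, Q1 ≈ 350; IQR ≈ 200.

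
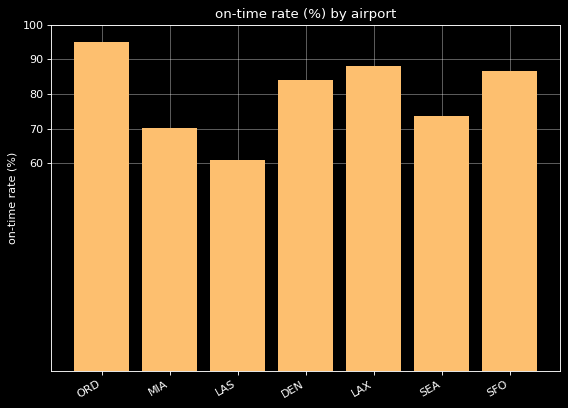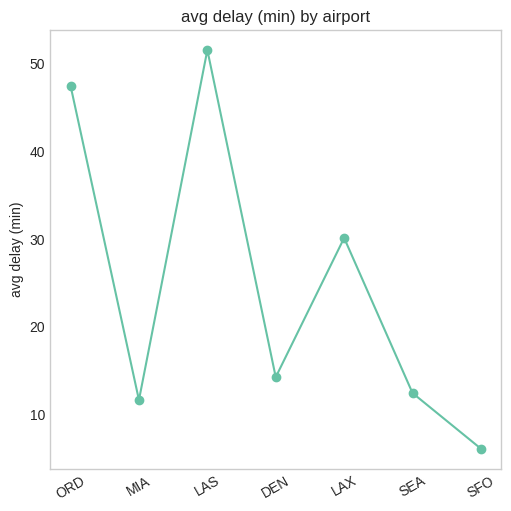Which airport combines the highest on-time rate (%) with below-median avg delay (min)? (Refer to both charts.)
Chart 2 median avg delay (min) ≈ 15; below-median airports: MIA, SEA, SFO. Among those, SFO has the highest on-time rate (%) (≈ 90).

SFO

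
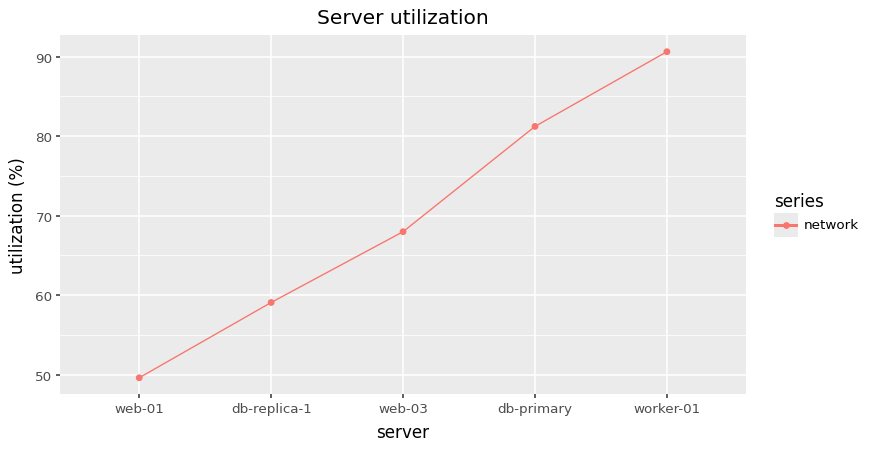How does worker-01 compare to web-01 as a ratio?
worker-01 ≈ 90, web-01 ≈ 50; 90/50 ≈ 1.8.

≈ 1.8×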